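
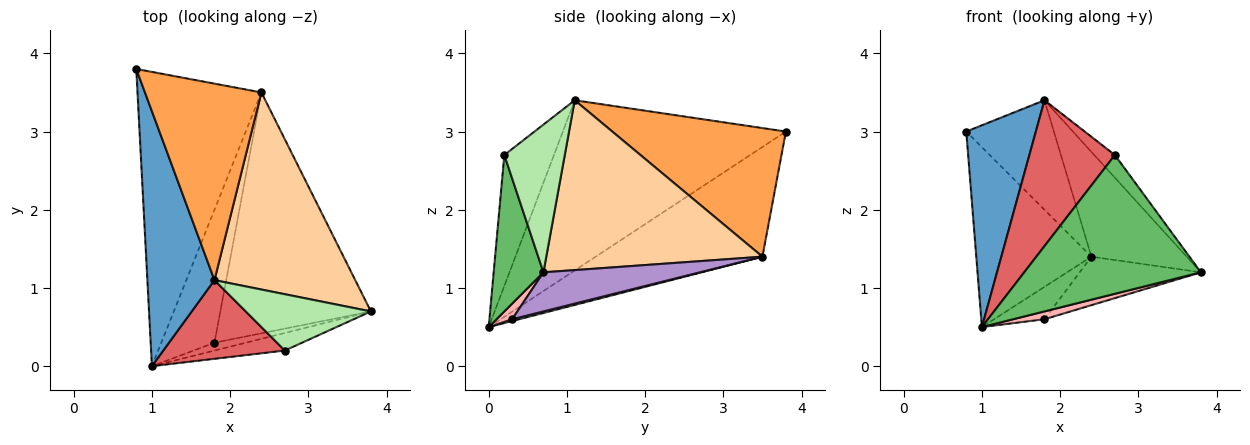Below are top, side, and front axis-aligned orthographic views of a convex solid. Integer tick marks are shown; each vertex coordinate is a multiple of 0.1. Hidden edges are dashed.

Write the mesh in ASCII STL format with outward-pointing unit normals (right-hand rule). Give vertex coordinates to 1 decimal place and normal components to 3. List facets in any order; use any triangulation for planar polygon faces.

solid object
 facet normal -0.893 -0.279 0.352
  outer loop
   vertex 1.8 1.1 3.4
   vertex 0.8 3.8 3.0
   vertex 1.0 0.0 0.5
  endloop
 endfacet
 facet normal -0.603 0.416 -0.681
  outer loop
   vertex 2.4 3.5 1.4
   vertex 1.0 0.0 0.5
   vertex 0.8 3.8 3.0
  endloop
 endfacet
 facet normal 0.694 0.350 0.629
  outer loop
   vertex 2.4 3.5 1.4
   vertex 0.8 3.8 3.0
   vertex 1.8 1.1 3.4
  endloop
 endfacet
 facet normal 0.729 0.321 0.604
  outer loop
   vertex 2.4 3.5 1.4
   vertex 1.8 1.1 3.4
   vertex 3.8 0.7 1.2
  endloop
 endfacet
 facet normal 0.269 -0.955 -0.121
  outer loop
   vertex 2.7 0.2 2.7
   vertex 1.0 0.0 0.5
   vertex 3.8 0.7 1.2
  endloop
 endfacet
 facet normal 0.738 0.252 0.625
  outer loop
   vertex 2.7 0.2 2.7
   vertex 3.8 0.7 1.2
   vertex 1.8 1.1 3.4
  endloop
 endfacet
 facet normal -0.455 -0.784 0.423
  outer loop
   vertex 2.7 0.2 2.7
   vertex 1.8 1.1 3.4
   vertex 1.0 0.0 0.5
  endloop
 endfacet
 facet normal 0.333 -0.667 -0.667
  outer loop
   vertex 1.8 0.3 0.6
   vertex 3.8 0.7 1.2
   vertex 1.0 0.0 0.5
  endloop
 endfacet
 facet normal 0.247 0.191 -0.950
  outer loop
   vertex 1.8 0.3 0.6
   vertex 2.4 3.5 1.4
   vertex 3.8 0.7 1.2
  endloop
 endfacet
 facet normal 0.033 0.237 -0.971
  outer loop
   vertex 1.8 0.3 0.6
   vertex 1.0 0.0 0.5
   vertex 2.4 3.5 1.4
  endloop
 endfacet
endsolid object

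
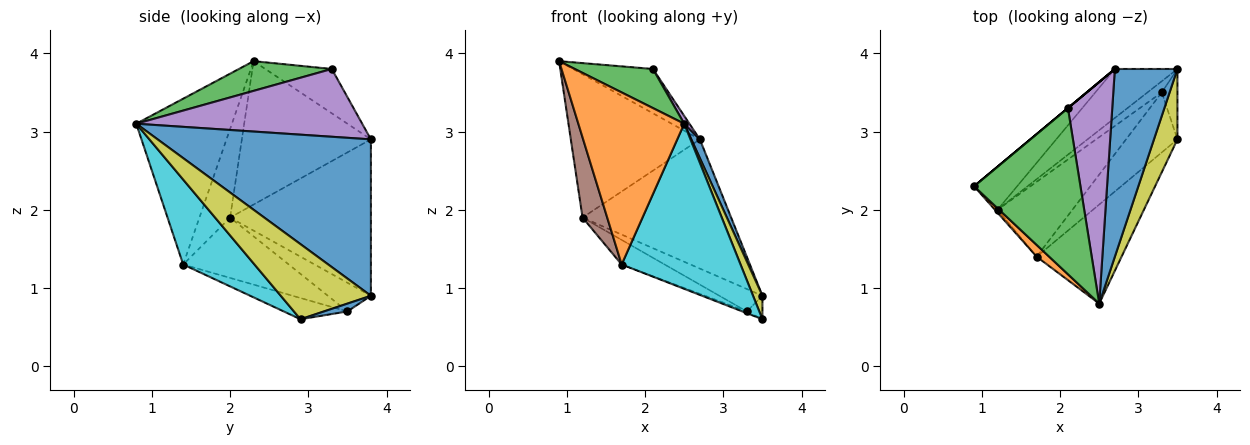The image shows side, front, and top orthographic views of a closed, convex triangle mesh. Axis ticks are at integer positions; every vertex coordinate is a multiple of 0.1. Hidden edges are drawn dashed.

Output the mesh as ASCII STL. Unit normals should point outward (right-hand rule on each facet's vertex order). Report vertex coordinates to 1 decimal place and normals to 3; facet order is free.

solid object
 facet normal 0.928 -0.037 0.371
  outer loop
   vertex 2.7 3.8 2.9
   vertex 2.5 0.8 3.1
   vertex 3.5 3.8 0.9
  endloop
 endfacet
 facet normal -0.670 -0.741 0.051
  outer loop
   vertex 1.7 1.4 1.3
   vertex 2.5 0.8 3.1
   vertex 0.9 2.3 3.9
  endloop
 endfacet
 facet normal 0.262 -0.221 0.939
  outer loop
   vertex 2.1 3.3 3.8
   vertex 0.9 2.3 3.9
   vertex 2.5 0.8 3.1
  endloop
 endfacet
 facet normal -0.640 0.768 0.000
  outer loop
   vertex 2.1 3.3 3.8
   vertex 2.7 3.8 2.9
   vertex 0.9 2.3 3.9
  endloop
 endfacet
 facet normal 0.837 -0.019 0.547
  outer loop
   vertex 2.1 3.3 3.8
   vertex 2.5 0.8 3.1
   vertex 2.7 3.8 2.9
  endloop
 endfacet
 facet normal -0.779 -0.626 -0.023
  outer loop
   vertex 1.2 2.0 1.9
   vertex 1.7 1.4 1.3
   vertex 0.9 2.3 3.9
  endloop
 endfacet
 facet normal -0.692 0.692 -0.208
  outer loop
   vertex 1.2 2.0 1.9
   vertex 0.9 2.3 3.9
   vertex 2.7 3.8 2.9
  endloop
 endfacet
 facet normal -0.663 0.700 -0.265
  outer loop
   vertex 1.2 2.0 1.9
   vertex 2.7 3.8 2.9
   vertex 3.5 3.8 0.9
  endloop
 endfacet
 facet normal 0.950 -0.099 0.297
  outer loop
   vertex 3.5 2.9 0.6
   vertex 3.5 3.8 0.9
   vertex 2.5 0.8 3.1
  endloop
 endfacet
 facet normal 0.457 -0.762 -0.457
  outer loop
   vertex 3.5 2.9 0.6
   vertex 2.5 0.8 3.1
   vertex 1.7 1.4 1.3
  endloop
 endfacet
 facet normal 0.429 0.286 -0.857
  outer loop
   vertex 3.3 3.5 0.7
   vertex 3.5 3.8 0.9
   vertex 3.5 2.9 0.6
  endloop
 endfacet
 facet normal -0.382 0.027 -0.924
  outer loop
   vertex 3.3 3.5 0.7
   vertex 3.5 2.9 0.6
   vertex 1.7 1.4 1.3
  endloop
 endfacet
 facet normal -0.667 0.667 -0.333
  outer loop
   vertex 3.3 3.5 0.7
   vertex 1.2 2.0 1.9
   vertex 3.5 3.8 0.9
  endloop
 endfacet
 facet normal -0.608 0.248 -0.754
  outer loop
   vertex 3.3 3.5 0.7
   vertex 1.7 1.4 1.3
   vertex 1.2 2.0 1.9
  endloop
 endfacet
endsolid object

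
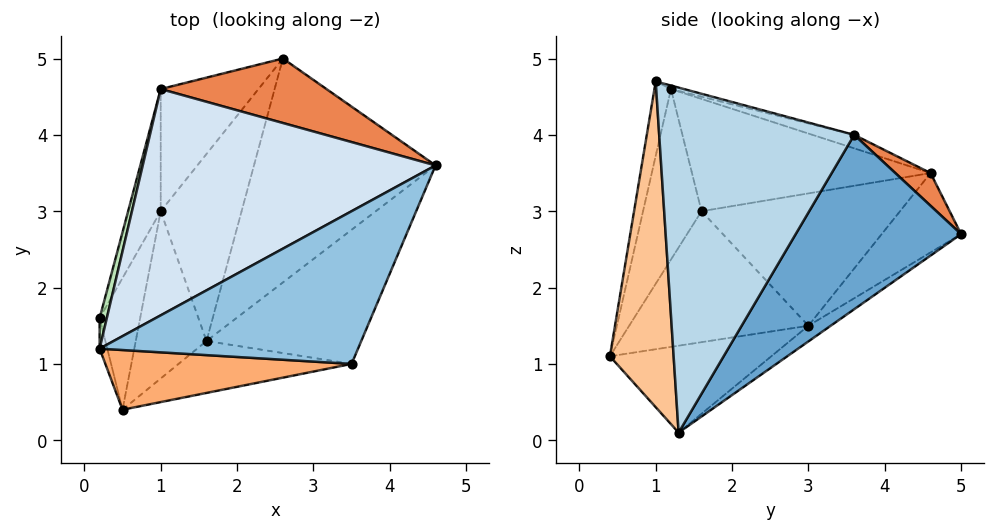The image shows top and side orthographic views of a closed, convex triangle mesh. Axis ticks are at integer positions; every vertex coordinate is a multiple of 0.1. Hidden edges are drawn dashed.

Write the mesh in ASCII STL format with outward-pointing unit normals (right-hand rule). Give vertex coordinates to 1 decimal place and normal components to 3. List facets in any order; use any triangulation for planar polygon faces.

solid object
 facet normal 0.660 0.304 -0.687
  outer loop
   vertex 1.6 1.3 0.1
   vertex 2.6 5.0 2.7
   vertex 4.6 3.6 4.0
  endloop
 endfacet
 facet normal -0.013 0.265 0.964
  outer loop
   vertex 3.5 1.0 4.7
   vertex 4.6 3.6 4.0
   vertex 0.2 1.2 4.6
  endloop
 endfacet
 facet normal 0.817 -0.444 -0.367
  outer loop
   vertex 3.5 1.0 4.7
   vertex 1.6 1.3 0.1
   vertex 4.6 3.6 4.0
  endloop
 endfacet
 facet normal -0.044 0.317 0.947
  outer loop
   vertex 1.0 4.6 3.5
   vertex 0.2 1.2 4.6
   vertex 4.6 3.6 4.0
  endloop
 endfacet
 facet normal 0.125 0.765 0.632
  outer loop
   vertex 1.0 4.6 3.5
   vertex 4.6 3.6 4.0
   vertex 2.6 5.0 2.7
  endloop
 endfacet
 facet normal -0.066 -0.974 0.217
  outer loop
   vertex 0.5 0.4 1.1
   vertex 3.5 1.0 4.7
   vertex 0.2 1.2 4.6
  endloop
 endfacet
 facet normal 0.468 -0.848 -0.249
  outer loop
   vertex 0.5 0.4 1.1
   vertex 1.6 1.3 0.1
   vertex 3.5 1.0 4.7
  endloop
 endfacet
 facet normal -0.153 0.596 -0.789
  outer loop
   vertex 1.0 3.0 1.5
   vertex 2.6 5.0 2.7
   vertex 1.6 1.3 0.1
  endloop
 endfacet
 facet normal -0.453 0.696 -0.557
  outer loop
   vertex 1.0 3.0 1.5
   vertex 1.0 4.6 3.5
   vertex 2.6 5.0 2.7
  endloop
 endfacet
 facet normal -0.753 0.239 -0.613
  outer loop
   vertex 1.0 3.0 1.5
   vertex 1.6 1.3 0.1
   vertex 0.5 0.4 1.1
  endloop
 endfacet
 facet normal -0.967 0.248 0.062
  outer loop
   vertex 0.2 1.6 3.0
   vertex 0.2 1.2 4.6
   vertex 1.0 4.6 3.5
  endloop
 endfacet
 facet normal -0.983 -0.176 -0.044
  outer loop
   vertex 0.2 1.6 3.0
   vertex 0.5 0.4 1.1
   vertex 0.2 1.2 4.6
  endloop
 endfacet
 facet normal -0.930 0.286 -0.229
  outer loop
   vertex 0.2 1.6 3.0
   vertex 1.0 4.6 3.5
   vertex 1.0 3.0 1.5
  endloop
 endfacet
 facet normal -0.931 0.223 -0.288
  outer loop
   vertex 0.2 1.6 3.0
   vertex 1.0 3.0 1.5
   vertex 0.5 0.4 1.1
  endloop
 endfacet
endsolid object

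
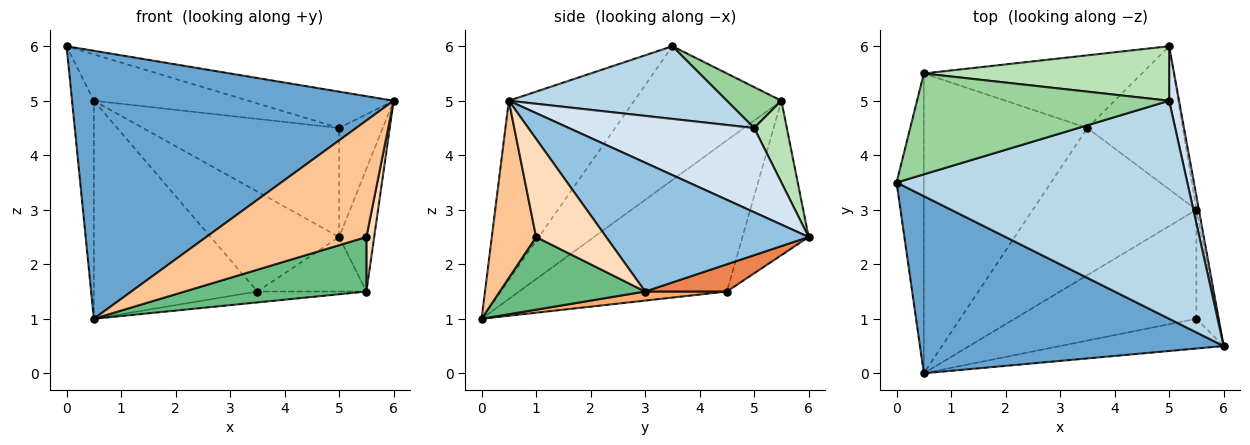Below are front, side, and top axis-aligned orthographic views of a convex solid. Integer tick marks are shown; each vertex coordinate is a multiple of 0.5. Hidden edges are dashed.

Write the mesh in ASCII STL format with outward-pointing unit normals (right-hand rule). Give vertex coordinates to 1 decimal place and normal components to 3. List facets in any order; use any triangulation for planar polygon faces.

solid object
 facet normal -0.309 -0.793 0.524
  outer loop
   vertex 0.5 0.0 1.0
   vertex 6.0 0.5 5.0
   vertex 0.0 3.5 6.0
  endloop
 endfacet
 facet normal 0.985 0.171 -0.019
  outer loop
   vertex 5.5 3.0 1.5
   vertex 5.0 6.0 2.5
   vertex 6.0 0.5 5.0
  endloop
 endfacet
 facet normal 0.239 0.160 0.958
  outer loop
   vertex 5.0 5.0 4.5
   vertex 0.0 3.5 6.0
   vertex 6.0 0.5 5.0
  endloop
 endfacet
 facet normal 0.967 0.228 0.114
  outer loop
   vertex 5.0 5.0 4.5
   vertex 6.0 0.5 5.0
   vertex 5.0 6.0 2.5
  endloop
 endfacet
 facet normal 0.258 0.344 -0.903
  outer loop
   vertex 3.5 4.5 1.5
   vertex 5.0 6.0 2.5
   vertex 5.5 3.0 1.5
  endloop
 endfacet
 facet normal 0.055 0.074 -0.996
  outer loop
   vertex 3.5 4.5 1.5
   vertex 5.5 3.0 1.5
   vertex 0.5 0.0 1.0
  endloop
 endfacet
 facet normal 0.259 -0.936 -0.239
  outer loop
   vertex 5.5 1.0 2.5
   vertex 6.0 0.5 5.0
   vertex 0.5 0.0 1.0
  endloop
 endfacet
 facet normal 0.970 -0.108 -0.216
  outer loop
   vertex 5.5 1.0 2.5
   vertex 5.5 3.0 1.5
   vertex 6.0 0.5 5.0
  endloop
 endfacet
 facet normal 0.337 -0.421 -0.842
  outer loop
   vertex 5.5 1.0 2.5
   vertex 0.5 0.0 1.0
   vertex 5.5 3.0 1.5
  endloop
 endfacet
 facet normal 0.146 0.413 0.899
  outer loop
   vertex 0.5 5.5 5.0
   vertex 0.0 3.5 6.0
   vertex 5.0 5.0 4.5
  endloop
 endfacet
 facet normal 0.147 0.885 0.442
  outer loop
   vertex 0.5 5.5 5.0
   vertex 5.0 5.0 4.5
   vertex 5.0 6.0 2.5
  endloop
 endfacet
 facet normal -0.385 0.747 -0.543
  outer loop
   vertex 0.5 5.5 5.0
   vertex 5.0 6.0 2.5
   vertex 3.5 4.5 1.5
  endloop
 endfacet
 facet normal -0.970 0.144 -0.198
  outer loop
   vertex 0.5 5.5 5.0
   vertex 0.5 0.0 1.0
   vertex 0.0 3.5 6.0
  endloop
 endfacet
 facet normal -0.599 0.471 -0.648
  outer loop
   vertex 0.5 5.5 5.0
   vertex 3.5 4.5 1.5
   vertex 0.5 0.0 1.0
  endloop
 endfacet
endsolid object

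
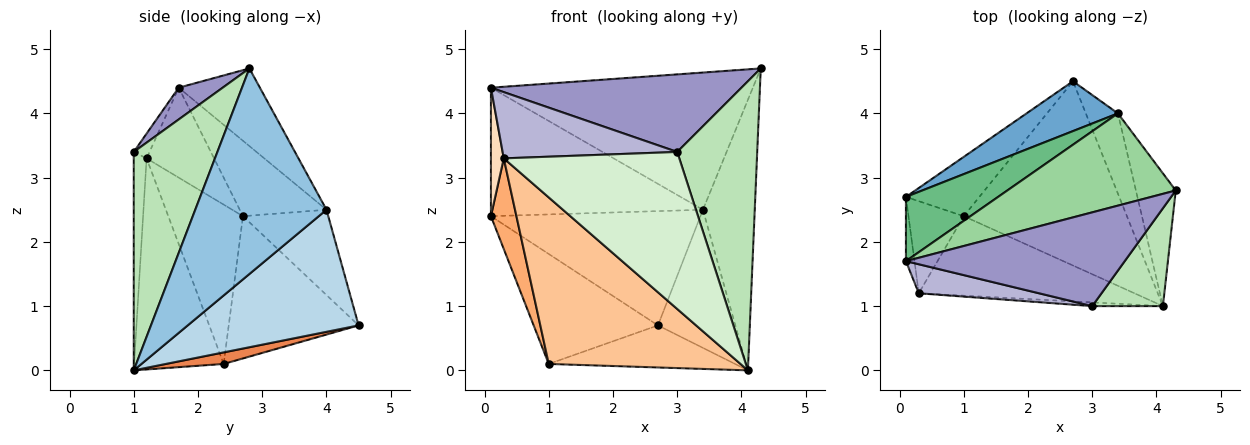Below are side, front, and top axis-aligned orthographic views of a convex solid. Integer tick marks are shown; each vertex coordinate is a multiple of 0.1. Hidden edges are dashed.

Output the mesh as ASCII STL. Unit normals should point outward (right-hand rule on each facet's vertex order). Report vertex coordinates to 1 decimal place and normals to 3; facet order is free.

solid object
 facet normal -0.350 0.859 0.375
  outer loop
   vertex 3.4 4.0 2.5
   vertex 2.7 4.5 0.7
   vertex 0.1 2.7 2.4
  endloop
 endfacet
 facet normal 0.915 0.361 -0.177
  outer loop
   vertex 3.4 4.0 2.5
   vertex 4.3 2.8 4.7
   vertex 4.1 1.0 0.0
  endloop
 endfacet
 facet normal 0.886 0.401 -0.233
  outer loop
   vertex 3.4 4.0 2.5
   vertex 4.1 1.0 0.0
   vertex 2.7 4.5 0.7
  endloop
 endfacet
 facet normal -0.677 0.648 -0.349
  outer loop
   vertex 1.0 2.4 0.1
   vertex 0.1 2.7 2.4
   vertex 2.7 4.5 0.7
  endloop
 endfacet
 facet normal 0.069 0.222 -0.973
  outer loop
   vertex 1.0 2.4 0.1
   vertex 2.7 4.5 0.7
   vertex 4.1 1.0 0.0
  endloop
 endfacet
 facet normal -0.899 -0.307 -0.312
  outer loop
   vertex 1.0 2.4 0.1
   vertex 0.3 1.2 3.3
   vertex 0.1 2.7 2.4
  endloop
 endfacet
 facet normal -0.388 -0.832 -0.397
  outer loop
   vertex 1.0 2.4 0.1
   vertex 4.1 1.0 0.0
   vertex 0.3 1.2 3.3
  endloop
 endfacet
 facet normal -0.978 -0.186 -0.093
  outer loop
   vertex 0.1 1.7 4.4
   vertex 0.1 2.7 2.4
   vertex 0.3 1.2 3.3
  endloop
 endfacet
 facet normal -0.344 0.840 0.420
  outer loop
   vertex 0.1 1.7 4.4
   vertex 3.4 4.0 2.5
   vertex 0.1 2.7 2.4
  endloop
 endfacet
 facet normal -0.249 0.804 0.540
  outer loop
   vertex 0.1 1.7 4.4
   vertex 4.3 2.8 4.7
   vertex 3.4 4.0 2.5
  endloop
 endfacet
 facet normal 0.704 -0.673 0.228
  outer loop
   vertex 3.0 1.0 3.4
   vertex 4.1 1.0 0.0
   vertex 4.3 2.8 4.7
  endloop
 endfacet
 facet normal -0.073 -0.997 -0.024
  outer loop
   vertex 3.0 1.0 3.4
   vertex 0.3 1.2 3.3
   vertex 4.1 1.0 0.0
  endloop
 endfacet
 facet normal 0.111 -0.633 0.766
  outer loop
   vertex 3.0 1.0 3.4
   vertex 4.3 2.8 4.7
   vertex 0.1 1.7 4.4
  endloop
 endfacet
 facet normal -0.082 -0.913 0.400
  outer loop
   vertex 3.0 1.0 3.4
   vertex 0.1 1.7 4.4
   vertex 0.3 1.2 3.3
  endloop
 endfacet
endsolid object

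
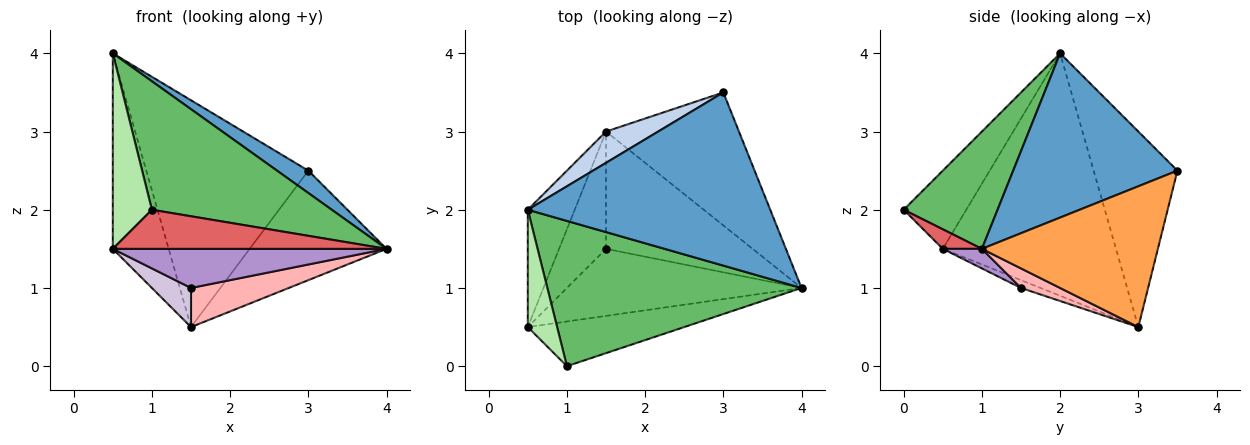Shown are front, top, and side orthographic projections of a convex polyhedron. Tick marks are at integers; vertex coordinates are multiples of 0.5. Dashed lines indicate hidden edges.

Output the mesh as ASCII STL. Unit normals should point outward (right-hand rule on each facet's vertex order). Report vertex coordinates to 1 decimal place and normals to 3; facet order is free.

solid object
 facet normal 0.558 -0.106 0.823
  outer loop
   vertex 3.0 3.5 2.5
   vertex 0.5 2.0 4.0
   vertex 4.0 1.0 1.5
  endloop
 endfacet
 facet normal -0.456 0.882 0.122
  outer loop
   vertex 1.5 3.0 0.5
   vertex 0.5 2.0 4.0
   vertex 3.0 3.5 2.5
  endloop
 endfacet
 facet normal 0.633 0.492 -0.598
  outer loop
   vertex 1.5 3.0 0.5
   vertex 3.0 3.5 2.5
   vertex 4.0 1.0 1.5
  endloop
 endfacet
 facet normal -0.936 0.302 -0.181
  outer loop
   vertex 0.5 0.5 1.5
   vertex 0.5 2.0 4.0
   vertex 1.5 3.0 0.5
  endloop
 endfacet
 facet normal 0.327 -0.626 0.708
  outer loop
   vertex 1.0 0.0 2.0
   vertex 4.0 1.0 1.5
   vertex 0.5 2.0 4.0
  endloop
 endfacet
 facet normal -0.808 -0.505 0.303
  outer loop
   vertex 1.0 0.0 2.0
   vertex 0.5 2.0 4.0
   vertex 0.5 0.5 1.5
  endloop
 endfacet
 facet normal 0.094 -0.656 -0.749
  outer loop
   vertex 1.0 0.0 2.0
   vertex 0.5 0.5 1.5
   vertex 4.0 1.0 1.5
  endloop
 endfacet
 facet normal 0.125 -0.314 -0.941
  outer loop
   vertex 1.5 1.5 1.0
   vertex 1.5 3.0 0.5
   vertex 4.0 1.0 1.5
  endloop
 endfacet
 facet normal 0.072 -0.503 -0.862
  outer loop
   vertex 1.5 1.5 1.0
   vertex 4.0 1.0 1.5
   vertex 0.5 0.5 1.5
  endloop
 endfacet
 facet normal -0.156 -0.312 -0.937
  outer loop
   vertex 1.5 1.5 1.0
   vertex 0.5 0.5 1.5
   vertex 1.5 3.0 0.5
  endloop
 endfacet
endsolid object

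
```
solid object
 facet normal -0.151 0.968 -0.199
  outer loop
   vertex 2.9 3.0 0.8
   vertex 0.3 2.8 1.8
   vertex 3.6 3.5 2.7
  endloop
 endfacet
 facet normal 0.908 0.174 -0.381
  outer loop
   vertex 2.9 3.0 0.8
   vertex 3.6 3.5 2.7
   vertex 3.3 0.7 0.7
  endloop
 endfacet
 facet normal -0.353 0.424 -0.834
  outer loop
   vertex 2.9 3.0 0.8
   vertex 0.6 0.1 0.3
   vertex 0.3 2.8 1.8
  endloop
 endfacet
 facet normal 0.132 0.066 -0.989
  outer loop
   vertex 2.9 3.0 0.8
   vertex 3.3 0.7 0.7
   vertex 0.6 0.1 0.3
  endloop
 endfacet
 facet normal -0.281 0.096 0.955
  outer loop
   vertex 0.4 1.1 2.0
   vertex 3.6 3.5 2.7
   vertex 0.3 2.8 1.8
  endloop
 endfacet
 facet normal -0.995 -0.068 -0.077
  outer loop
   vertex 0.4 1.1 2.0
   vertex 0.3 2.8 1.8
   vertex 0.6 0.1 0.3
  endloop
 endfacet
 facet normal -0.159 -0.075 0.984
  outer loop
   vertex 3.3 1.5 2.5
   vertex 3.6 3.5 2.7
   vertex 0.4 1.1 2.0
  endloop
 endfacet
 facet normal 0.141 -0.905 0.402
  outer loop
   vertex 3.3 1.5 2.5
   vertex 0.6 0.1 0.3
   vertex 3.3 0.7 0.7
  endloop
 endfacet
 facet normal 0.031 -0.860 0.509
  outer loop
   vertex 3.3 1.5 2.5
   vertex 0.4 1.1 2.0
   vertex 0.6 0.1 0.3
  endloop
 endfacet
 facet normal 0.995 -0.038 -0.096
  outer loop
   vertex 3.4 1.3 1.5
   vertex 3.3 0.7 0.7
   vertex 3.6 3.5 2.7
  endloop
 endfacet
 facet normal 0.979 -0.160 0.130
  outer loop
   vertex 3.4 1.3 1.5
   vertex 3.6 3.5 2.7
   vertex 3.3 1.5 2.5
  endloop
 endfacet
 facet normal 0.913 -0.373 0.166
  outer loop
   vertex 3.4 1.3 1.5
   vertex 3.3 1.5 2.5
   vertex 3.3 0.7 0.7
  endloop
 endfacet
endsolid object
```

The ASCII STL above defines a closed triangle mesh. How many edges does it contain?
18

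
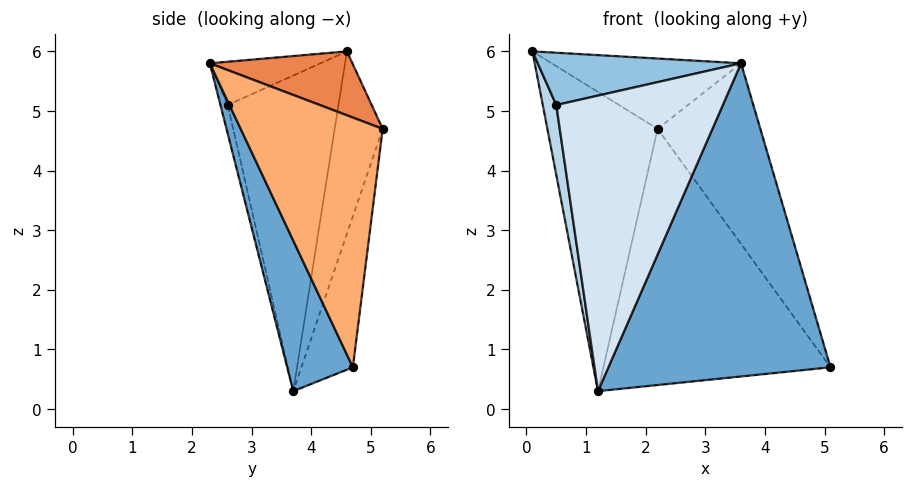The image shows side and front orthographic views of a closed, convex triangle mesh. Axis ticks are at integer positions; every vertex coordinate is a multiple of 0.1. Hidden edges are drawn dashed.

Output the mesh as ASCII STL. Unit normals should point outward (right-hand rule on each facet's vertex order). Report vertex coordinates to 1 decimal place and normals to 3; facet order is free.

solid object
 facet normal 0.266 -0.900 -0.345
  outer loop
   vertex 1.2 3.7 0.3
   vertex 5.1 4.7 0.7
   vertex 3.6 2.3 5.8
  endloop
 endfacet
 facet normal -0.238 -0.438 0.867
  outer loop
   vertex 0.5 2.6 5.1
   vertex 3.6 2.3 5.8
   vertex 0.1 4.6 6.0
  endloop
 endfacet
 facet normal -0.978 -0.119 -0.170
  outer loop
   vertex 0.5 2.6 5.1
   vertex 0.1 4.6 6.0
   vertex 1.2 3.7 0.3
  endloop
 endfacet
 facet normal -0.042 -0.972 -0.229
  outer loop
   vertex 0.5 2.6 5.1
   vertex 1.2 3.7 0.3
   vertex 3.6 2.3 5.8
  endloop
 endfacet
 facet normal 0.360 0.478 0.802
  outer loop
   vertex 2.2 5.2 4.7
   vertex 0.1 4.6 6.0
   vertex 3.6 2.3 5.8
  endloop
 endfacet
 facet normal 0.721 0.521 0.457
  outer loop
   vertex 2.2 5.2 4.7
   vertex 3.6 2.3 5.8
   vertex 5.1 4.7 0.7
  endloop
 endfacet
 facet normal -0.390 0.895 -0.217
  outer loop
   vertex 2.2 5.2 4.7
   vertex 1.2 3.7 0.3
   vertex 0.1 4.6 6.0
  endloop
 endfacet
 facet normal -0.213 0.939 -0.272
  outer loop
   vertex 2.2 5.2 4.7
   vertex 5.1 4.7 0.7
   vertex 1.2 3.7 0.3
  endloop
 endfacet
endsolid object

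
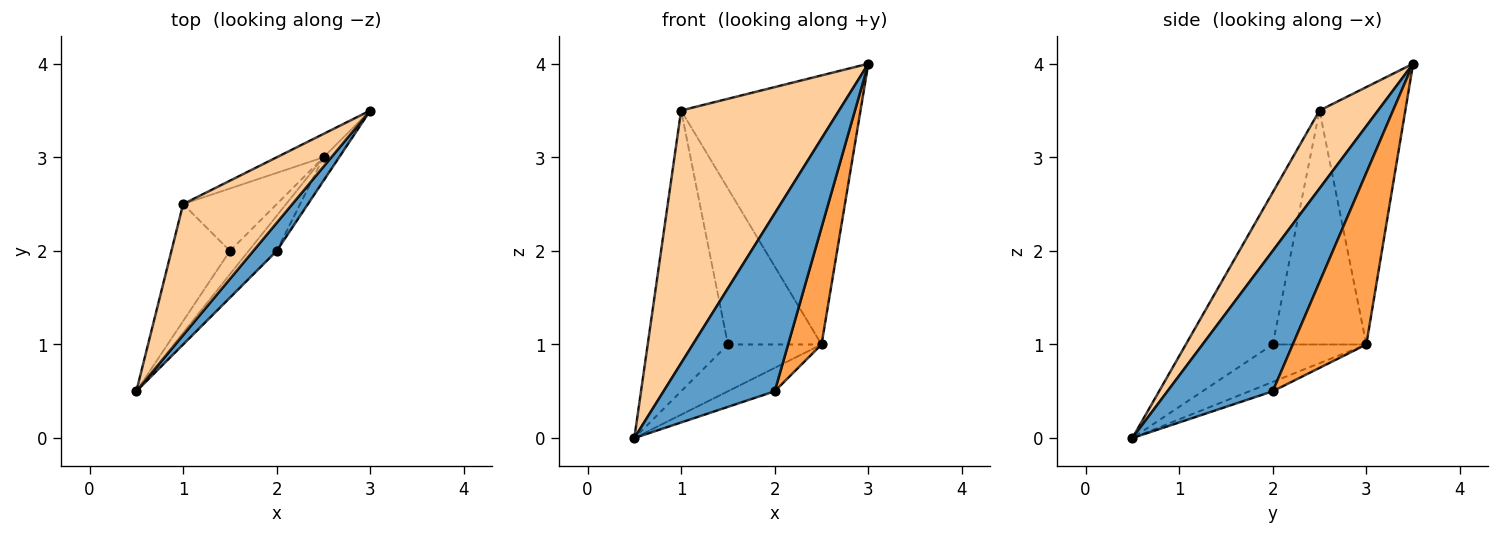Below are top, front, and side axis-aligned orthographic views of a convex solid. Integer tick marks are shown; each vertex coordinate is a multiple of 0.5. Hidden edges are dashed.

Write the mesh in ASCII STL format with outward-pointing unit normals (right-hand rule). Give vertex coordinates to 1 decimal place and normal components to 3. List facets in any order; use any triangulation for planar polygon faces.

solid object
 facet normal 0.683 -0.721 0.114
  outer loop
   vertex 2.0 2.0 0.5
   vertex 3.0 3.5 4.0
   vertex 0.5 0.5 0.0
  endloop
 endfacet
 facet normal -0.267 0.535 -0.802
  outer loop
   vertex 2.0 2.0 0.5
   vertex 0.5 0.5 0.0
   vertex 2.5 3.0 1.0
  endloop
 endfacet
 facet normal 0.907 -0.412 -0.082
  outer loop
   vertex 2.0 2.0 0.5
   vertex 2.5 3.0 1.0
   vertex 3.0 3.5 4.0
  endloop
 endfacet
 facet normal 0.312 -0.843 0.437
  outer loop
   vertex 1.0 2.5 3.5
   vertex 0.5 0.5 0.0
   vertex 3.0 3.5 4.0
  endloop
 endfacet
 facet normal -0.430 0.899 -0.078
  outer loop
   vertex 1.0 2.5 3.5
   vertex 3.0 3.5 4.0
   vertex 2.5 3.0 1.0
  endloop
 endfacet
 facet normal -0.667 0.667 -0.333
  outer loop
   vertex 1.5 2.0 1.0
   vertex 2.5 3.0 1.0
   vertex 0.5 0.5 0.0
  endloop
 endfacet
 facet normal -0.707 0.653 -0.272
  outer loop
   vertex 1.5 2.0 1.0
   vertex 0.5 0.5 0.0
   vertex 1.0 2.5 3.5
  endloop
 endfacet
 facet normal -0.680 0.680 -0.272
  outer loop
   vertex 1.5 2.0 1.0
   vertex 1.0 2.5 3.5
   vertex 2.5 3.0 1.0
  endloop
 endfacet
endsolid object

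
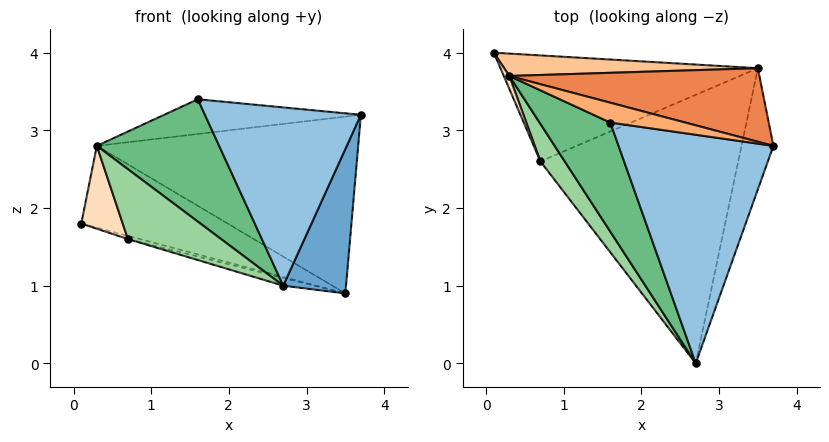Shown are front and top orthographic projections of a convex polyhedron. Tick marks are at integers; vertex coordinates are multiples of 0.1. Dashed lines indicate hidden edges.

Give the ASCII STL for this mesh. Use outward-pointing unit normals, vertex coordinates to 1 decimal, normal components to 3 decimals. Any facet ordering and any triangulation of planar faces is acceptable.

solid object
 facet normal 0.963 -0.207 -0.174
  outer loop
   vertex 3.5 3.8 0.9
   vertex 3.7 2.8 3.2
   vertex 2.7 0.0 1.0
  endloop
 endfacet
 facet normal -0.013 -0.615 0.788
  outer loop
   vertex 1.6 3.1 3.4
   vertex 2.7 0.0 1.0
   vertex 3.7 2.8 3.2
  endloop
 endfacet
 facet normal -0.254 0.029 -0.967
  outer loop
   vertex 0.7 2.6 1.6
   vertex 0.1 4.0 1.8
   vertex 3.5 3.8 0.9
  endloop
 endfacet
 facet normal -0.254 0.028 -0.967
  outer loop
   vertex 0.7 2.6 1.6
   vertex 3.5 3.8 0.9
   vertex 2.7 0.0 1.0
  endloop
 endfacet
 facet normal 0.195 0.905 0.377
  outer loop
   vertex 0.3 3.7 2.8
   vertex 3.7 2.8 3.2
   vertex 3.5 3.8 0.9
  endloop
 endfacet
 facet normal 0.169 0.855 0.490
  outer loop
   vertex 0.3 3.7 2.8
   vertex 1.6 3.1 3.4
   vertex 3.7 2.8 3.2
  endloop
 endfacet
 facet normal 0.126 0.957 0.262
  outer loop
   vertex 0.3 3.7 2.8
   vertex 3.5 3.8 0.9
   vertex 0.1 4.0 1.8
  endloop
 endfacet
 facet normal -0.914 -0.401 0.063
  outer loop
   vertex 0.3 3.7 2.8
   vertex 0.1 4.0 1.8
   vertex 0.7 2.6 1.6
  endloop
 endfacet
 facet normal -0.546 -0.625 0.558
  outer loop
   vertex 0.3 3.7 2.8
   vertex 2.7 0.0 1.0
   vertex 1.6 3.1 3.4
  endloop
 endfacet
 facet normal -0.708 -0.622 0.334
  outer loop
   vertex 0.3 3.7 2.8
   vertex 0.7 2.6 1.6
   vertex 2.7 0.0 1.0
  endloop
 endfacet
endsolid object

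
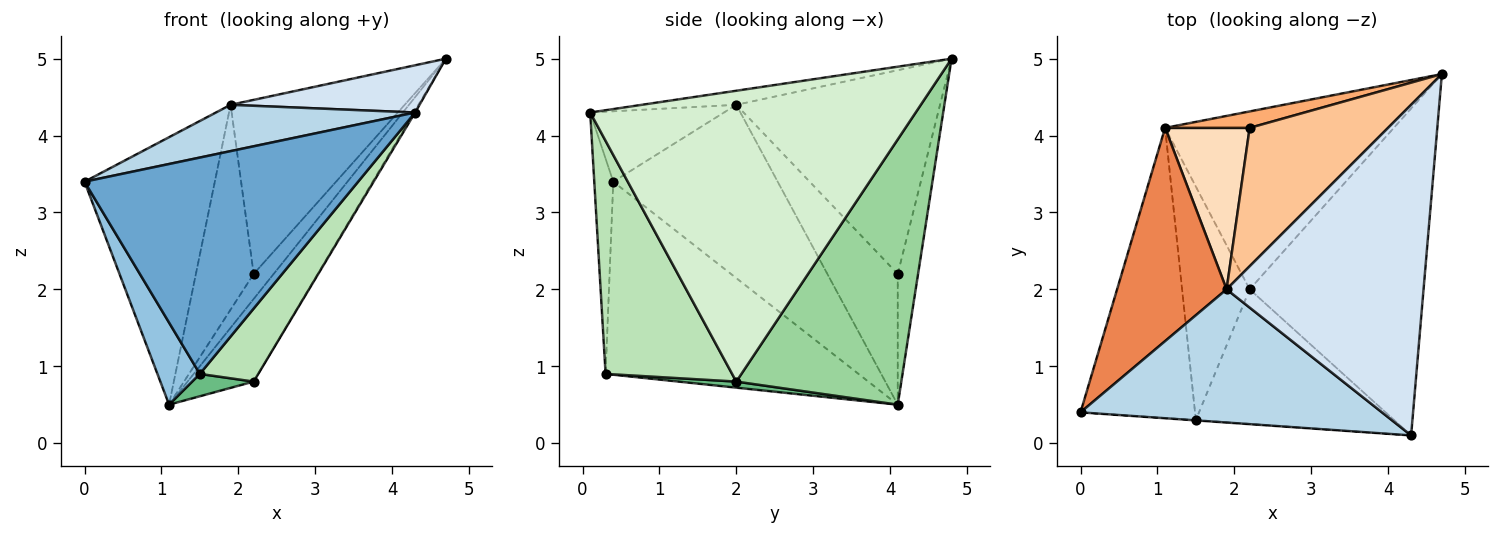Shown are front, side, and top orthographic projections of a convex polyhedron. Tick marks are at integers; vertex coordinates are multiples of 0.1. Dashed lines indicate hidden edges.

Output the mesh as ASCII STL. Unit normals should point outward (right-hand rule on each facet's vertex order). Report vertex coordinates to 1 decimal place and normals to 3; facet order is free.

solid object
 facet normal -0.069 -0.998 -0.002
  outer loop
   vertex 1.5 0.3 0.9
   vertex 4.3 0.1 4.3
   vertex 0.0 0.4 3.4
  endloop
 endfacet
 facet normal -0.851 -0.143 -0.505
  outer loop
   vertex 1.5 0.3 0.9
   vertex 0.0 0.4 3.4
   vertex 1.1 4.1 0.5
  endloop
 endfacet
 facet normal -0.215 -0.321 0.922
  outer loop
   vertex 1.9 2.0 4.4
   vertex 0.0 0.4 3.4
   vertex 4.3 0.1 4.3
  endloop
 endfacet
 facet normal -0.071 -0.141 0.987
  outer loop
   vertex 1.9 2.0 4.4
   vertex 4.3 0.1 4.3
   vertex 4.7 4.8 5.0
  endloop
 endfacet
 facet normal -0.702 0.557 0.444
  outer loop
   vertex 1.9 2.0 4.4
   vertex 1.1 4.1 0.5
   vertex 0.0 0.4 3.4
  endloop
 endfacet
 facet normal -0.647 0.637 0.419
  outer loop
   vertex 2.2 4.1 2.2
   vertex 4.7 4.8 5.0
   vertex 1.1 4.1 0.5
  endloop
 endfacet
 facet normal -0.676 0.577 0.459
  outer loop
   vertex 2.2 4.1 2.2
   vertex 1.9 2.0 4.4
   vertex 4.7 4.8 5.0
  endloop
 endfacet
 facet normal -0.691 0.567 0.447
  outer loop
   vertex 2.2 4.1 2.2
   vertex 1.1 4.1 0.5
   vertex 1.9 2.0 4.4
  endloop
 endfacet
 facet normal 0.089 -0.095 -0.991
  outer loop
   vertex 2.2 2.0 0.8
   vertex 1.5 0.3 0.9
   vertex 1.1 4.1 0.5
  endloop
 endfacet
 facet normal 0.725 0.290 -0.625
  outer loop
   vertex 2.2 2.0 0.8
   vertex 1.1 4.1 0.5
   vertex 4.7 4.8 5.0
  endloop
 endfacet
 facet normal 0.719 -0.332 -0.611
  outer loop
   vertex 2.2 2.0 0.8
   vertex 4.3 0.1 4.3
   vertex 1.5 0.3 0.9
  endloop
 endfacet
 facet normal 0.858 0.003 -0.513
  outer loop
   vertex 2.2 2.0 0.8
   vertex 4.7 4.8 5.0
   vertex 4.3 0.1 4.3
  endloop
 endfacet
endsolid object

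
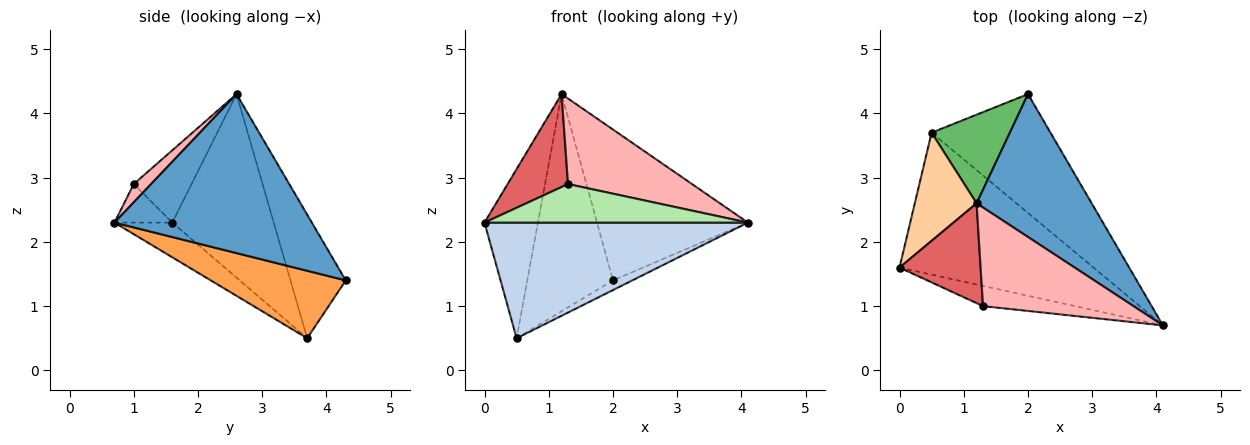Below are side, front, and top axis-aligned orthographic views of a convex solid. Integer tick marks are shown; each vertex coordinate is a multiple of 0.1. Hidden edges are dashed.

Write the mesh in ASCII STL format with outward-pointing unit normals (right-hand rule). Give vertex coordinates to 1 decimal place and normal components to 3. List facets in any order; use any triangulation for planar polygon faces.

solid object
 facet normal 0.689 0.526 0.499
  outer loop
   vertex 1.2 2.6 4.3
   vertex 4.1 0.7 2.3
   vertex 2.0 4.3 1.4
  endloop
 endfacet
 facet normal -0.137 -0.626 -0.768
  outer loop
   vertex 0.5 3.7 0.5
   vertex 4.1 0.7 2.3
   vertex 0.0 1.6 2.3
  endloop
 endfacet
 facet normal 0.492 0.070 -0.868
  outer loop
   vertex 0.5 3.7 0.5
   vertex 2.0 4.3 1.4
   vertex 4.1 0.7 2.3
  endloop
 endfacet
 facet normal -0.848 0.447 0.285
  outer loop
   vertex 0.5 3.7 0.5
   vertex 0.0 1.6 2.3
   vertex 1.2 2.6 4.3
  endloop
 endfacet
 facet normal -0.513 0.795 0.325
  outer loop
   vertex 0.5 3.7 0.5
   vertex 1.2 2.6 4.3
   vertex 2.0 4.3 1.4
  endloop
 endfacet
 facet normal -0.191 -0.869 -0.456
  outer loop
   vertex 1.3 1.0 2.9
   vertex 0.0 1.6 2.3
   vertex 4.1 0.7 2.3
  endloop
 endfacet
 facet normal -0.546 -0.571 0.613
  outer loop
   vertex 1.3 1.0 2.9
   vertex 1.2 2.6 4.3
   vertex 0.0 1.6 2.3
  endloop
 endfacet
 facet normal 0.091 -0.653 0.752
  outer loop
   vertex 1.3 1.0 2.9
   vertex 4.1 0.7 2.3
   vertex 1.2 2.6 4.3
  endloop
 endfacet
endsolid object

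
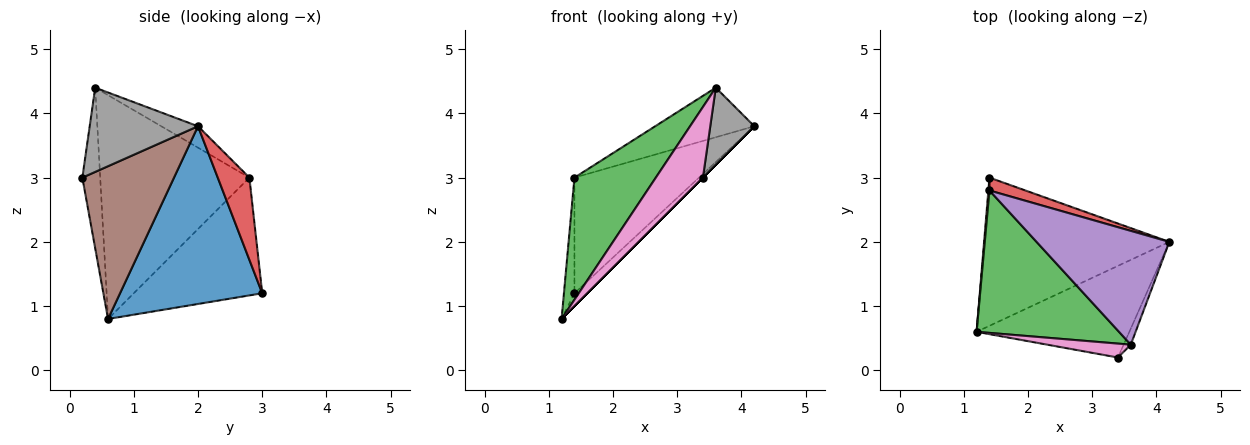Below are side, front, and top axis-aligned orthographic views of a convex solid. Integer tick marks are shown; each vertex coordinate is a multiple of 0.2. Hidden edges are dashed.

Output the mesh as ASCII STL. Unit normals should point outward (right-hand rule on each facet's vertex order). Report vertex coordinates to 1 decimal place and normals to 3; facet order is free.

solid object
 facet normal 0.691 0.062 -0.720
  outer loop
   vertex 1.4 3.0 1.2
   vertex 4.2 2.0 3.8
   vertex 1.2 0.6 0.8
  endloop
 endfacet
 facet normal -0.997 0.082 0.009
  outer loop
   vertex 1.4 2.8 3.0
   vertex 1.4 3.0 1.2
   vertex 1.2 0.6 0.8
  endloop
 endfacet
 facet normal -0.766 -0.418 0.488
  outer loop
   vertex 1.4 2.8 3.0
   vertex 1.2 0.6 0.8
   vertex 3.6 0.4 4.4
  endloop
 endfacet
 facet normal 0.245 0.964 0.107
  outer loop
   vertex 1.4 2.8 3.0
   vertex 4.2 2.0 3.8
   vertex 1.4 3.0 1.2
  endloop
 endfacet
 facet normal -0.146 0.395 0.907
  outer loop
   vertex 1.4 2.8 3.0
   vertex 3.6 0.4 4.4
   vertex 4.2 2.0 3.8
  endloop
 endfacet
 facet normal 0.707 0.000 -0.707
  outer loop
   vertex 3.4 0.2 3.0
   vertex 1.2 0.6 0.8
   vertex 4.2 2.0 3.8
  endloop
 endfacet
 facet normal -0.348 -0.920 0.181
  outer loop
   vertex 3.4 0.2 3.0
   vertex 3.6 0.4 4.4
   vertex 1.2 0.6 0.8
  endloop
 endfacet
 facet normal 0.923 -0.376 -0.078
  outer loop
   vertex 3.4 0.2 3.0
   vertex 4.2 2.0 3.8
   vertex 3.6 0.4 4.4
  endloop
 endfacet
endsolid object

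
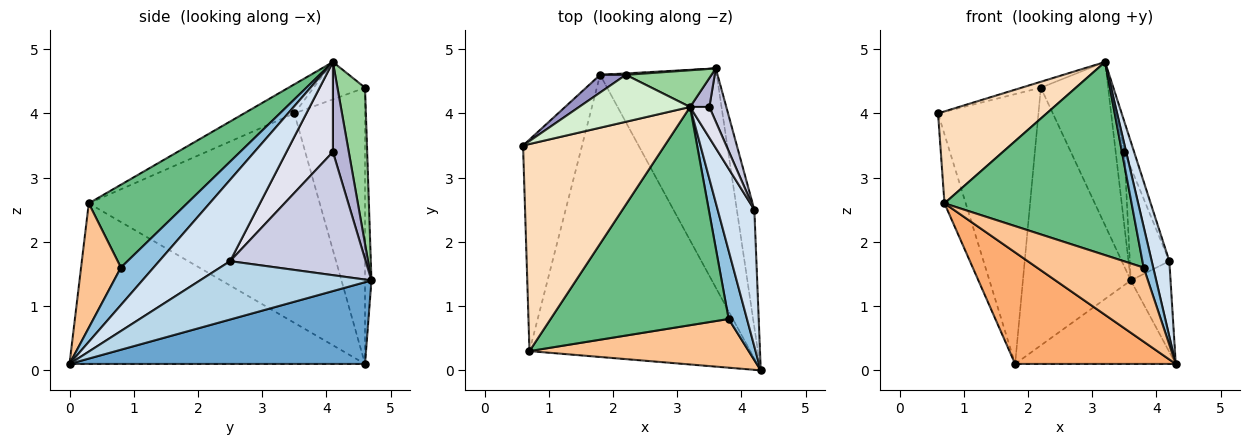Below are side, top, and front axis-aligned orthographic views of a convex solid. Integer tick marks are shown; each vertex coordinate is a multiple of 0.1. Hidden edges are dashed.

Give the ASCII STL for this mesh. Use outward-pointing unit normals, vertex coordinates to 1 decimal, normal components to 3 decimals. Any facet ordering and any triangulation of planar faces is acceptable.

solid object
 facet normal 0.548 0.298 -0.782
  outer loop
   vertex 1.8 4.6 0.1
   vertex 3.6 4.7 1.4
   vertex 4.3 0.0 0.1
  endloop
 endfacet
 facet normal 0.869 -0.254 0.425
  outer loop
   vertex 3.8 0.8 1.6
   vertex 4.3 0.0 0.1
   vertex 3.2 4.1 4.8
  endloop
 endfacet
 facet normal 0.935 0.217 -0.280
  outer loop
   vertex 4.2 2.5 1.7
   vertex 4.3 0.0 0.1
   vertex 3.6 4.7 1.4
  endloop
 endfacet
 facet normal 0.889 -0.221 0.401
  outer loop
   vertex 4.2 2.5 1.7
   vertex 3.2 4.1 4.8
   vertex 4.3 0.0 0.1
  endloop
 endfacet
 facet normal -0.959 0.088 -0.270
  outer loop
   vertex 0.7 0.3 2.6
   vertex 0.6 3.5 4.0
   vertex 1.8 4.6 0.1
  endloop
 endfacet
 facet normal -0.560 -0.305 -0.770
  outer loop
   vertex 0.7 0.3 2.6
   vertex 1.8 4.6 0.1
   vertex 4.3 0.0 0.1
  endloop
 endfacet
 facet normal 0.298 -0.798 0.525
  outer loop
   vertex 0.7 0.3 2.6
   vertex 4.3 0.0 0.1
   vertex 3.8 0.8 1.6
  endloop
 endfacet
 facet normal -0.184 -0.399 0.898
  outer loop
   vertex 0.7 0.3 2.6
   vertex 3.2 4.1 4.8
   vertex 0.6 3.5 4.0
  endloop
 endfacet
 facet normal 0.329 -0.626 0.707
  outer loop
   vertex 0.7 0.3 2.6
   vertex 3.8 0.8 1.6
   vertex 3.2 4.1 4.8
  endloop
 endfacet
 facet normal 0.371 0.906 0.204
  outer loop
   vertex 2.2 4.6 4.4
   vertex 3.2 4.1 4.8
   vertex 3.6 4.7 1.4
  endloop
 endfacet
 facet normal -0.059 0.998 0.006
  outer loop
   vertex 2.2 4.6 4.4
   vertex 3.6 4.7 1.4
   vertex 1.8 4.6 0.1
  endloop
 endfacet
 facet normal -0.317 0.119 0.941
  outer loop
   vertex 2.2 4.6 4.4
   vertex 0.6 3.5 4.0
   vertex 3.2 4.1 4.8
  endloop
 endfacet
 facet normal -0.575 0.817 0.053
  outer loop
   vertex 2.2 4.6 4.4
   vertex 1.8 4.6 0.1
   vertex 0.6 3.5 4.0
  endloop
 endfacet
 facet normal 0.862 0.472 0.185
  outer loop
   vertex 3.5 4.1 3.4
   vertex 3.6 4.7 1.4
   vertex 3.2 4.1 4.8
  endloop
 endfacet
 facet normal 0.952 0.277 0.131
  outer loop
   vertex 3.5 4.1 3.4
   vertex 4.2 2.5 1.7
   vertex 3.6 4.7 1.4
  endloop
 endfacet
 facet normal 0.958 0.201 0.205
  outer loop
   vertex 3.5 4.1 3.4
   vertex 3.2 4.1 4.8
   vertex 4.2 2.5 1.7
  endloop
 endfacet
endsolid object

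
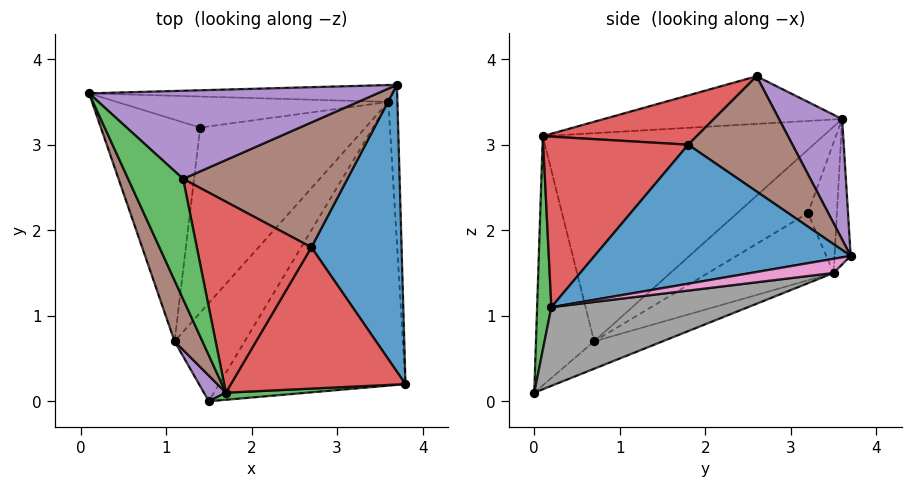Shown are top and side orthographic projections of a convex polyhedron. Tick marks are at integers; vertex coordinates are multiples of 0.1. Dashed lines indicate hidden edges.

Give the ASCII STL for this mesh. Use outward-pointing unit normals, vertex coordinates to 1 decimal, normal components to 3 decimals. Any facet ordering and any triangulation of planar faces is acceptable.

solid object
 facet normal 0.837 -0.069 0.543
  outer loop
   vertex 2.7 1.8 3.0
   vertex 3.8 0.2 1.1
   vertex 3.7 3.7 1.7
  endloop
 endfacet
 facet normal -0.467 0.495 -0.732
  outer loop
   vertex 1.1 0.7 0.7
   vertex 0.1 3.6 3.3
   vertex 1.4 3.2 2.2
  endloop
 endfacet
 facet normal 0.074 -0.997 0.028
  outer loop
   vertex 1.7 0.1 3.1
   vertex 1.5 0.0 0.1
   vertex 3.8 0.2 1.1
  endloop
 endfacet
 facet normal 0.656 -0.346 0.671
  outer loop
   vertex 1.7 0.1 3.1
   vertex 3.8 0.2 1.1
   vertex 2.7 1.8 3.0
  endloop
 endfacet
 facet normal -0.837 -0.542 0.074
  outer loop
   vertex 1.7 0.1 3.1
   vertex 1.1 0.7 0.7
   vertex 1.5 0.0 0.1
  endloop
 endfacet
 facet normal -0.900 -0.418 0.120
  outer loop
   vertex 1.7 0.1 3.1
   vertex 0.1 3.6 3.3
   vertex 1.1 0.7 0.7
  endloop
 endfacet
 facet normal 0.837 0.116 -0.534
  outer loop
   vertex 3.6 3.5 1.5
   vertex 3.7 3.7 1.7
   vertex 3.8 0.2 1.1
  endloop
 endfacet
 facet normal 0.385 0.134 -0.913
  outer loop
   vertex 3.6 3.5 1.5
   vertex 3.8 0.2 1.1
   vertex 1.5 0.0 0.1
  endloop
 endfacet
 facet normal -0.288 0.745 -0.601
  outer loop
   vertex 3.6 3.5 1.5
   vertex 0.1 3.6 3.3
   vertex 3.7 3.7 1.7
  endloop
 endfacet
 facet normal -0.295 0.731 -0.615
  outer loop
   vertex 3.6 3.5 1.5
   vertex 1.4 3.2 2.2
   vertex 0.1 3.6 3.3
  endloop
 endfacet
 facet normal -0.313 0.509 -0.802
  outer loop
   vertex 3.6 3.5 1.5
   vertex 1.5 0.0 0.1
   vertex 1.1 0.7 0.7
  endloop
 endfacet
 facet normal -0.323 0.515 -0.794
  outer loop
   vertex 3.6 3.5 1.5
   vertex 1.1 0.7 0.7
   vertex 1.4 3.2 2.2
  endloop
 endfacet
 facet normal -0.620 -0.324 0.715
  outer loop
   vertex 1.2 2.6 3.8
   vertex 0.1 3.6 3.3
   vertex 1.7 0.1 3.1
  endloop
 endfacet
 facet normal 0.389 -0.175 0.904
  outer loop
   vertex 1.2 2.6 3.8
   vertex 1.7 0.1 3.1
   vertex 2.7 1.8 3.0
  endloop
 endfacet
 facet normal 0.289 0.663 0.691
  outer loop
   vertex 1.2 2.6 3.8
   vertex 3.7 3.7 1.7
   vertex 0.1 3.6 3.3
  endloop
 endfacet
 facet normal 0.556 0.250 0.793
  outer loop
   vertex 1.2 2.6 3.8
   vertex 2.7 1.8 3.0
   vertex 3.7 3.7 1.7
  endloop
 endfacet
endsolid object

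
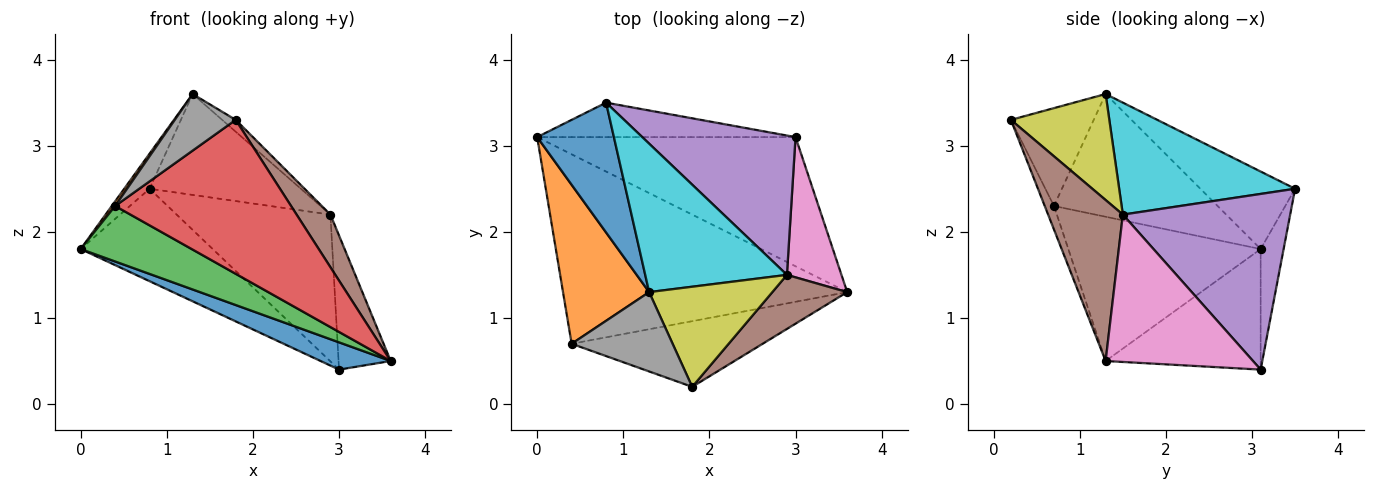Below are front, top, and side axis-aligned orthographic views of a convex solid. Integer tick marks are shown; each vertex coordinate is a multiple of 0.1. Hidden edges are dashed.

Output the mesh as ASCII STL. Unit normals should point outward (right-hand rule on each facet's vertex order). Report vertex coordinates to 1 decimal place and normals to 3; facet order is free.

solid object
 facet normal -0.415 -0.188 -0.890
  outer loop
   vertex 3.0 3.1 0.4
   vertex 3.6 1.3 0.5
   vertex 0.0 3.1 1.8
  endloop
 endfacet
 facet normal -0.161 0.925 -0.345
  outer loop
   vertex 3.0 3.1 0.4
   vertex 0.0 3.1 1.8
   vertex 0.8 3.5 2.5
  endloop
 endfacet
 facet normal -0.438 -0.253 -0.863
  outer loop
   vertex 0.4 0.7 2.3
   vertex 0.0 3.1 1.8
   vertex 3.6 1.3 0.5
  endloop
 endfacet
 facet normal -0.048 -0.919 -0.392
  outer loop
   vertex 0.4 0.7 2.3
   vertex 3.6 1.3 0.5
   vertex 1.8 0.2 3.3
  endloop
 endfacet
 facet normal 0.619 0.569 0.540
  outer loop
   vertex 2.9 1.5 2.2
   vertex 3.0 3.1 0.4
   vertex 0.8 3.5 2.5
  endloop
 endfacet
 facet normal 0.839 -0.380 0.390
  outer loop
   vertex 2.9 1.5 2.2
   vertex 1.8 0.2 3.3
   vertex 3.6 1.3 0.5
  endloop
 endfacet
 facet normal 0.890 0.315 0.329
  outer loop
   vertex 2.9 1.5 2.2
   vertex 3.6 1.3 0.5
   vertex 3.0 3.1 0.4
  endloop
 endfacet
 facet normal -0.619 -0.456 0.639
  outer loop
   vertex 1.3 1.3 3.6
   vertex 0.4 0.7 2.3
   vertex 1.8 0.2 3.3
  endloop
 endfacet
 facet normal 0.650 0.089 0.755
  outer loop
   vertex 1.3 1.3 3.6
   vertex 1.8 0.2 3.3
   vertex 2.9 1.5 2.2
  endloop
 endfacet
 facet normal 0.547 0.471 0.692
  outer loop
   vertex 1.3 1.3 3.6
   vertex 2.9 1.5 2.2
   vertex 0.8 3.5 2.5
  endloop
 endfacet
 facet normal -0.698 0.187 0.691
  outer loop
   vertex 1.3 1.3 3.6
   vertex 0.8 3.5 2.5
   vertex 0.0 3.1 1.8
  endloop
 endfacet
 facet normal -0.818 -0.017 0.574
  outer loop
   vertex 1.3 1.3 3.6
   vertex 0.0 3.1 1.8
   vertex 0.4 0.7 2.3
  endloop
 endfacet
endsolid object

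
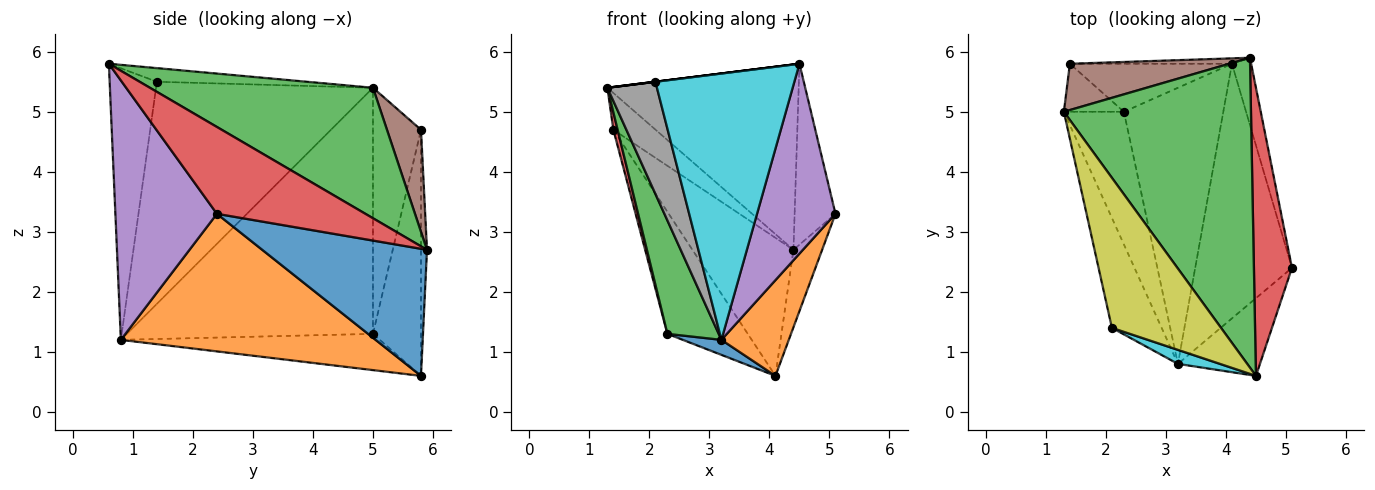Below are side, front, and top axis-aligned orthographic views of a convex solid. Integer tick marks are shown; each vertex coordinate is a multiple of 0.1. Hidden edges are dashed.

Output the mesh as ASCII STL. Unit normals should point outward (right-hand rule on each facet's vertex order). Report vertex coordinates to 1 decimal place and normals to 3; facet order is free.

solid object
 facet normal 0.974 0.170 -0.147
  outer loop
   vertex 4.1 5.8 0.6
   vertex 4.4 5.9 2.7
   vertex 5.1 2.4 3.3
  endloop
 endfacet
 facet normal 0.799 -0.211 -0.562
  outer loop
   vertex 3.2 0.8 1.2
   vertex 4.1 5.8 0.6
   vertex 5.1 2.4 3.3
  endloop
 endfacet
 facet normal 0.514 0.440 0.736
  outer loop
   vertex 4.5 0.6 5.8
   vertex 4.4 5.9 2.7
   vertex 1.3 5.0 5.4
  endloop
 endfacet
 facet normal 0.888 0.244 0.389
  outer loop
   vertex 4.5 0.6 5.8
   vertex 5.1 2.4 3.3
   vertex 4.4 5.9 2.7
  endloop
 endfacet
 facet normal 0.768 -0.593 -0.243
  outer loop
   vertex 4.5 0.6 5.8
   vertex 3.2 0.8 1.2
   vertex 5.1 2.4 3.3
  endloop
 endfacet
 facet normal 0.448 0.556 0.700
  outer loop
   vertex 1.4 5.8 4.7
   vertex 1.3 5.0 5.4
   vertex 4.4 5.9 2.7
  endloop
 endfacet
 facet normal -0.059 0.997 -0.039
  outer loop
   vertex 1.4 5.8 4.7
   vertex 4.4 5.9 2.7
   vertex 4.1 5.8 0.6
  endloop
 endfacet
 facet normal -0.952 -0.218 -0.213
  outer loop
   vertex 2.1 1.4 5.5
   vertex 1.3 5.0 5.4
   vertex 3.2 0.8 1.2
  endloop
 endfacet
 facet normal -0.124 0.000 0.992
  outer loop
   vertex 2.1 1.4 5.5
   vertex 4.5 0.6 5.8
   vertex 1.3 5.0 5.4
  endloop
 endfacet
 facet normal -0.321 -0.946 0.050
  outer loop
   vertex 2.1 1.4 5.5
   vertex 3.2 0.8 1.2
   vertex 4.5 0.6 5.8
  endloop
 endfacet
 facet normal -0.342 -0.051 -0.938
  outer loop
   vertex 2.3 5.0 1.3
   vertex 4.1 5.8 0.6
   vertex 3.2 0.8 1.2
  endloop
 endfacet
 facet normal -0.486 0.813 -0.320
  outer loop
   vertex 2.3 5.0 1.3
   vertex 1.4 5.8 4.7
   vertex 4.1 5.8 0.6
  endloop
 endfacet
 facet normal -0.952 -0.199 -0.232
  outer loop
   vertex 2.3 5.0 1.3
   vertex 3.2 0.8 1.2
   vertex 1.3 5.0 5.4
  endloop
 endfacet
 facet normal -0.968 -0.086 -0.236
  outer loop
   vertex 2.3 5.0 1.3
   vertex 1.3 5.0 5.4
   vertex 1.4 5.8 4.7
  endloop
 endfacet
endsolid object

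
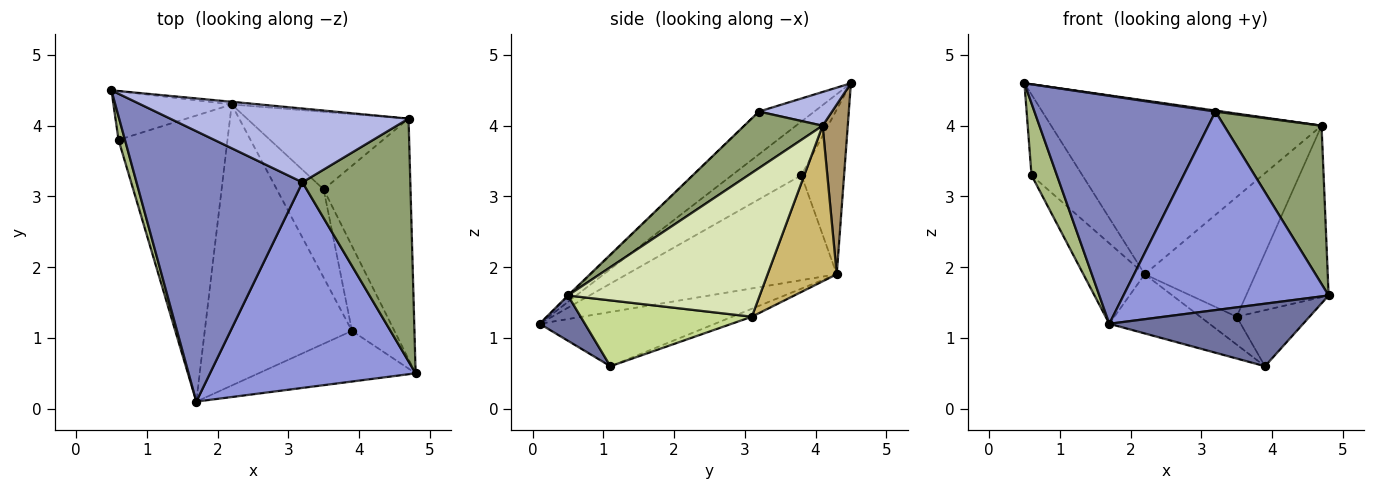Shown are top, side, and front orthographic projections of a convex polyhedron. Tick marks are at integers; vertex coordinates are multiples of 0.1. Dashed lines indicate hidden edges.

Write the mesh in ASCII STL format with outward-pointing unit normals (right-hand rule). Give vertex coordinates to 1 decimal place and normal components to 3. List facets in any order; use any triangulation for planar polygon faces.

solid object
 facet normal 0.179 -0.764 -0.619
  outer loop
   vertex 3.9 1.1 0.6
   vertex 4.8 0.5 1.6
   vertex 1.7 0.1 1.2
  endloop
 endfacet
 facet normal -0.193 -0.632 0.750
  outer loop
   vertex 3.2 3.2 4.2
   vertex 0.5 4.5 4.6
   vertex 1.7 0.1 1.2
  endloop
 endfacet
 facet normal -0.003 -0.695 0.719
  outer loop
   vertex 3.2 3.2 4.2
   vertex 1.7 0.1 1.2
   vertex 4.8 0.5 1.6
  endloop
 endfacet
 facet normal 0.140 -0.014 0.990
  outer loop
   vertex 3.2 3.2 4.2
   vertex 4.7 4.1 4.0
   vertex 0.5 4.5 4.6
  endloop
 endfacet
 facet normal 0.402 -0.500 0.767
  outer loop
   vertex 3.2 3.2 4.2
   vertex 4.8 0.5 1.6
   vertex 4.7 4.1 4.0
  endloop
 endfacet
 facet normal -0.933 -0.341 0.112
  outer loop
   vertex 0.6 3.8 3.3
   vertex 1.7 0.1 1.2
   vertex 0.5 4.5 4.6
  endloop
 endfacet
 facet normal 0.791 0.337 -0.510
  outer loop
   vertex 3.5 3.1 1.3
   vertex 4.8 0.5 1.6
   vertex 3.9 1.1 0.6
  endloop
 endfacet
 facet normal 0.803 0.346 -0.485
  outer loop
   vertex 3.5 3.1 1.3
   vertex 4.7 4.1 4.0
   vertex 4.8 0.5 1.6
  endloop
 endfacet
 facet normal 0.093 0.996 -0.015
  outer loop
   vertex 2.2 4.3 1.9
   vertex 0.5 4.5 4.6
   vertex 4.7 4.1 4.0
  endloop
 endfacet
 facet normal 0.464 0.743 -0.482
  outer loop
   vertex 2.2 4.3 1.9
   vertex 4.7 4.1 4.0
   vertex 3.5 3.1 1.3
  endloop
 endfacet
 facet normal -0.584 0.695 -0.419
  outer loop
   vertex 2.2 4.3 1.9
   vertex 0.6 3.8 3.3
   vertex 0.5 4.5 4.6
  endloop
 endfacet
 facet normal -0.680 0.199 -0.706
  outer loop
   vertex 2.2 4.3 1.9
   vertex 1.7 0.1 1.2
   vertex 0.6 3.8 3.3
  endloop
 endfacet
 facet normal -0.339 0.194 -0.921
  outer loop
   vertex 2.2 4.3 1.9
   vertex 3.9 1.1 0.6
   vertex 1.7 0.1 1.2
  endloop
 endfacet
 facet normal -0.160 0.297 -0.941
  outer loop
   vertex 2.2 4.3 1.9
   vertex 3.5 3.1 1.3
   vertex 3.9 1.1 0.6
  endloop
 endfacet
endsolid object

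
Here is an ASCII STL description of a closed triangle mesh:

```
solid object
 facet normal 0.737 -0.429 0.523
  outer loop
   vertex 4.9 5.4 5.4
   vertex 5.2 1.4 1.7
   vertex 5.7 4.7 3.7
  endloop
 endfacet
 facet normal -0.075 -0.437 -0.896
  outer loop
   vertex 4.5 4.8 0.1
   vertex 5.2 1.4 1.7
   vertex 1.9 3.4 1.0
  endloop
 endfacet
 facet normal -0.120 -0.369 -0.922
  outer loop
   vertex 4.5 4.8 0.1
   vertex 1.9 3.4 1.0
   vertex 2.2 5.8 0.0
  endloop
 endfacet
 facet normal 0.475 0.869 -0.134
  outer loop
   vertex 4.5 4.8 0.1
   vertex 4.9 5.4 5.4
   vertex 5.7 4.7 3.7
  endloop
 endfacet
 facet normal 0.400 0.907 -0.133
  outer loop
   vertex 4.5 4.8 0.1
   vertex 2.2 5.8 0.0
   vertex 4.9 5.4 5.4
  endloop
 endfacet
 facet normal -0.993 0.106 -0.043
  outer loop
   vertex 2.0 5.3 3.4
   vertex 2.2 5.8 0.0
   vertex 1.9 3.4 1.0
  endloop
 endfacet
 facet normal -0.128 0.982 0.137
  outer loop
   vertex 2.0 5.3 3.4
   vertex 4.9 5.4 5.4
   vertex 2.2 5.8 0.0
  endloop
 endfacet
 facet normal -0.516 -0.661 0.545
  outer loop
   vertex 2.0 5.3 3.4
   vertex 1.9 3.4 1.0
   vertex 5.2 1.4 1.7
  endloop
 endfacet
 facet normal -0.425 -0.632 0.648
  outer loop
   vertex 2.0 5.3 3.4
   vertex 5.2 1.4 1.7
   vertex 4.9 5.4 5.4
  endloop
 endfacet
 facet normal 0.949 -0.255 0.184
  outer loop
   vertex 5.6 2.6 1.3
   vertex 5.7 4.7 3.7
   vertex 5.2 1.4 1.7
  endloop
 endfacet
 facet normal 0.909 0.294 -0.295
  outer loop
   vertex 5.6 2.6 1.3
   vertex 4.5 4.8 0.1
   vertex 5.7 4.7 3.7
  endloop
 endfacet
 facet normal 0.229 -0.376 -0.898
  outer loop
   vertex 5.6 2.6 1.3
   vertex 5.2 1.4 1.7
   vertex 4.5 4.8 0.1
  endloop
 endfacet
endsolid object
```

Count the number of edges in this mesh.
18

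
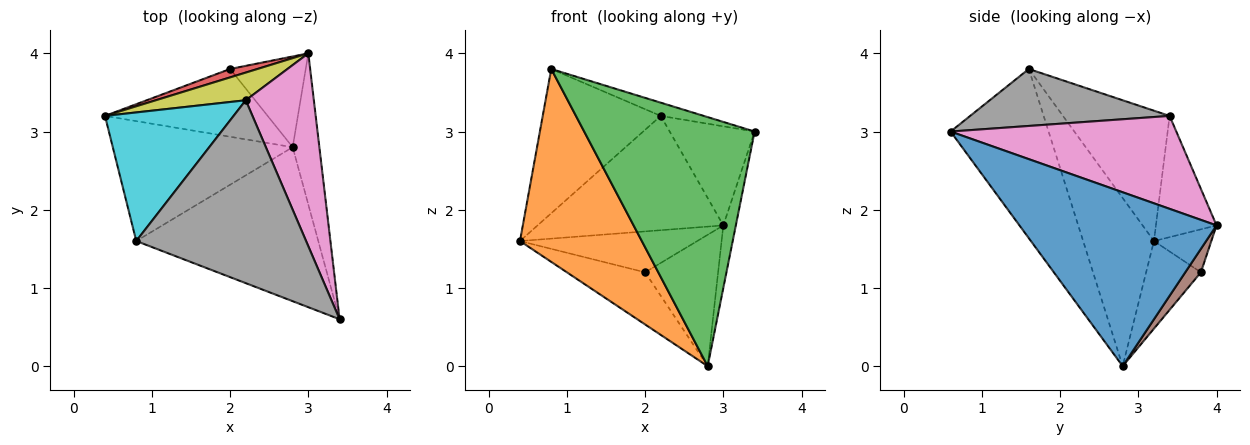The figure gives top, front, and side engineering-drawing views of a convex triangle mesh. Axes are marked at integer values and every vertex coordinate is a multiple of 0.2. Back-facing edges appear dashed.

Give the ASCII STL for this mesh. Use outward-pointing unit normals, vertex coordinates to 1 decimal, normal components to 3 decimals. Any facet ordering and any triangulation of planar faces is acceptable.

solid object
 facet normal 0.986 0.063 -0.151
  outer loop
   vertex 2.8 2.8 0.0
   vertex 3.0 4.0 1.8
   vertex 3.4 0.6 3.0
  endloop
 endfacet
 facet normal -0.443 -0.762 -0.473
  outer loop
   vertex 0.8 1.6 3.8
   vertex 0.4 3.2 1.6
   vertex 2.8 2.8 0.0
  endloop
 endfacet
 facet normal -0.439 -0.764 -0.472
  outer loop
   vertex 0.8 1.6 3.8
   vertex 2.8 2.8 0.0
   vertex 3.4 0.6 3.0
  endloop
 endfacet
 facet normal -0.302 0.934 0.192
  outer loop
   vertex 2.0 3.8 1.2
   vertex 0.4 3.2 1.6
   vertex 3.0 4.0 1.8
  endloop
 endfacet
 facet normal -0.393 0.561 -0.729
  outer loop
   vertex 2.0 3.8 1.2
   vertex 2.8 2.8 0.0
   vertex 0.4 3.2 1.6
  endloop
 endfacet
 facet normal 0.174 0.810 -0.560
  outer loop
   vertex 2.0 3.8 1.2
   vertex 3.0 4.0 1.8
   vertex 2.8 2.8 0.0
  endloop
 endfacet
 facet normal 0.772 0.290 0.566
  outer loop
   vertex 2.2 3.4 3.2
   vertex 3.4 0.6 3.0
   vertex 3.0 4.0 1.8
  endloop
 endfacet
 facet normal 0.317 0.068 0.946
  outer loop
   vertex 2.2 3.4 3.2
   vertex 0.8 1.6 3.8
   vertex 3.4 0.6 3.0
  endloop
 endfacet
 facet normal -0.302 0.926 0.224
  outer loop
   vertex 2.2 3.4 3.2
   vertex 3.0 4.0 1.8
   vertex 0.4 3.2 1.6
  endloop
 endfacet
 facet normal -0.559 0.619 0.552
  outer loop
   vertex 2.2 3.4 3.2
   vertex 0.4 3.2 1.6
   vertex 0.8 1.6 3.8
  endloop
 endfacet
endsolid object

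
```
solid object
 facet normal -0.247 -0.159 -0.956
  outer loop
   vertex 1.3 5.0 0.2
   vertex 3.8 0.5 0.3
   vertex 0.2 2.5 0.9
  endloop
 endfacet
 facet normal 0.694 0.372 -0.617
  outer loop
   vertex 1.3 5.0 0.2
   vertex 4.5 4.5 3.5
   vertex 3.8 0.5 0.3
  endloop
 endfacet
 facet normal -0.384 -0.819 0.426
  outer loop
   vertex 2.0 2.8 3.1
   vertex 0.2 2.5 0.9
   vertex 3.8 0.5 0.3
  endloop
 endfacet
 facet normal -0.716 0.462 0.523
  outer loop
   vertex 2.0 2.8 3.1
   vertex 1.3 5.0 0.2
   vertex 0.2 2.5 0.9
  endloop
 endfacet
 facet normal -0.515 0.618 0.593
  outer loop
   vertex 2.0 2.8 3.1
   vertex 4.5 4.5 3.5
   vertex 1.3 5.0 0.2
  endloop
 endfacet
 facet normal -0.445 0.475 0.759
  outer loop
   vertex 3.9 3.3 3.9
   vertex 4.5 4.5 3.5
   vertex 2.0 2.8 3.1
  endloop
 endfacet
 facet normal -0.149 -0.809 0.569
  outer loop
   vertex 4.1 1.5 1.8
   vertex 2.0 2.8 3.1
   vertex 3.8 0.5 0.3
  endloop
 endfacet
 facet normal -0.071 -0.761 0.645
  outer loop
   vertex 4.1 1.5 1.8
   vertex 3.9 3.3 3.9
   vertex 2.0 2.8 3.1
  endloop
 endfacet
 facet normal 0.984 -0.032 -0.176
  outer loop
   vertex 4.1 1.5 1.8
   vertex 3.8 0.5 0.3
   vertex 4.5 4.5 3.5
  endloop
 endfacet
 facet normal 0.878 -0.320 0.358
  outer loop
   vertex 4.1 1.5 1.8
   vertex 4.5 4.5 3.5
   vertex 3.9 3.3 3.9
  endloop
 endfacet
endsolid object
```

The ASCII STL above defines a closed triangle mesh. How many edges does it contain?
15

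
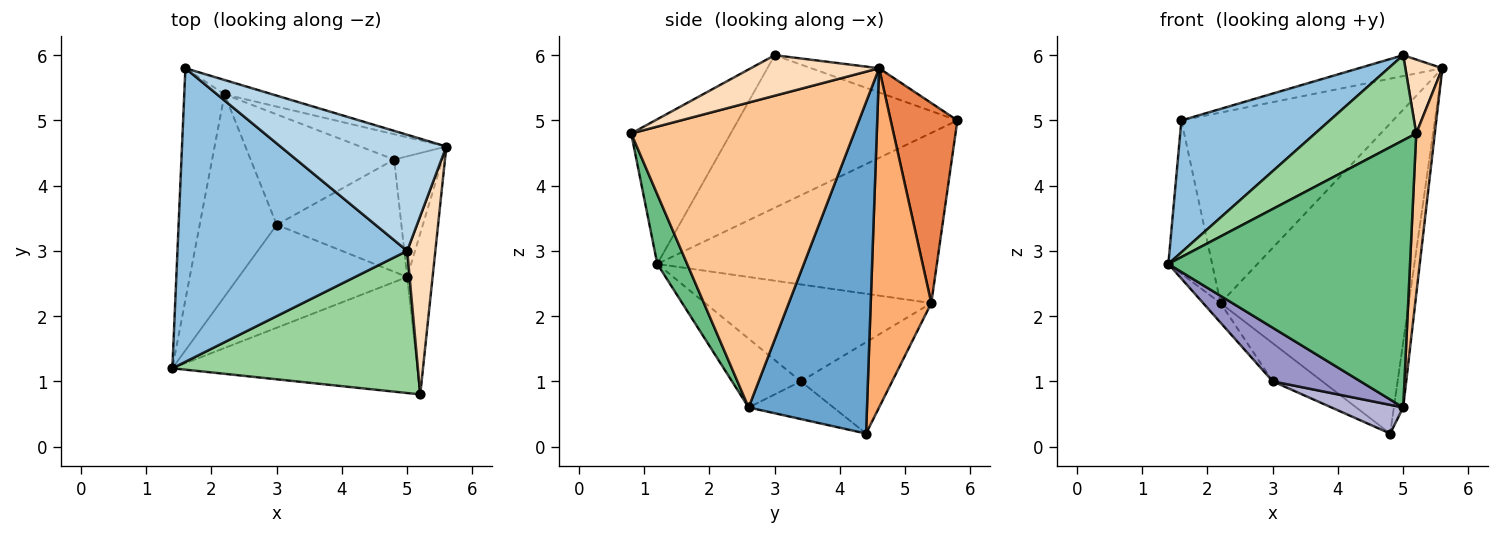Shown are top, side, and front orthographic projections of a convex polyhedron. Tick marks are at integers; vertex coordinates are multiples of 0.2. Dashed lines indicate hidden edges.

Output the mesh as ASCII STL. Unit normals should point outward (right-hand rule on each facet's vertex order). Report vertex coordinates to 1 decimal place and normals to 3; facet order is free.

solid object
 facet normal 0.987 0.078 -0.144
  outer loop
   vertex 5.0 2.6 0.6
   vertex 4.8 4.4 0.2
   vertex 5.6 4.6 5.8
  endloop
 endfacet
 facet normal -0.518 -0.351 0.780
  outer loop
   vertex 5.0 3.0 6.0
   vertex 1.6 5.8 5.0
   vertex 1.4 1.2 2.8
  endloop
 endfacet
 facet normal -0.142 0.175 0.974
  outer loop
   vertex 5.0 3.0 6.0
   vertex 5.6 4.6 5.8
   vertex 1.6 5.8 5.0
  endloop
 endfacet
 facet normal -0.962 0.151 -0.228
  outer loop
   vertex 2.2 5.4 2.2
   vertex 1.4 1.2 2.8
   vertex 1.6 5.8 5.0
  endloop
 endfacet
 facet normal 0.300 0.951 -0.072
  outer loop
   vertex 2.2 5.4 2.2
   vertex 1.6 5.8 5.0
   vertex 5.6 4.6 5.8
  endloop
 endfacet
 facet normal 0.305 0.949 -0.078
  outer loop
   vertex 2.2 5.4 2.2
   vertex 5.6 4.6 5.8
   vertex 4.8 4.4 0.2
  endloop
 endfacet
 facet normal 0.993 -0.083 -0.083
  outer loop
   vertex 5.2 0.8 4.8
   vertex 5.0 2.6 0.6
   vertex 5.6 4.6 5.8
  endloop
 endfacet
 facet normal 0.799 -0.230 0.555
  outer loop
   vertex 5.2 0.8 4.8
   vertex 5.6 4.6 5.8
   vertex 5.0 3.0 6.0
  endloop
 endfacet
 facet normal 0.112 -0.911 -0.396
  outer loop
   vertex 5.2 0.8 4.8
   vertex 1.4 1.2 2.8
   vertex 5.0 2.6 0.6
  endloop
 endfacet
 facet normal -0.451 -0.459 0.766
  outer loop
   vertex 5.2 0.8 4.8
   vertex 5.0 3.0 6.0
   vertex 1.4 1.2 2.8
  endloop
 endfacet
 facet normal -0.781 0.060 -0.621
  outer loop
   vertex 3.0 3.4 1.0
   vertex 1.4 1.2 2.8
   vertex 2.2 5.4 2.2
  endloop
 endfacet
 facet normal -0.515 0.280 -0.810
  outer loop
   vertex 3.0 3.4 1.0
   vertex 2.2 5.4 2.2
   vertex 4.8 4.4 0.2
  endloop
 endfacet
 facet normal -0.341 -0.435 -0.834
  outer loop
   vertex 3.0 3.4 1.0
   vertex 5.0 2.6 0.6
   vertex 1.4 1.2 2.8
  endloop
 endfacet
 facet normal -0.281 -0.238 -0.930
  outer loop
   vertex 3.0 3.4 1.0
   vertex 4.8 4.4 0.2
   vertex 5.0 2.6 0.6
  endloop
 endfacet
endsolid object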